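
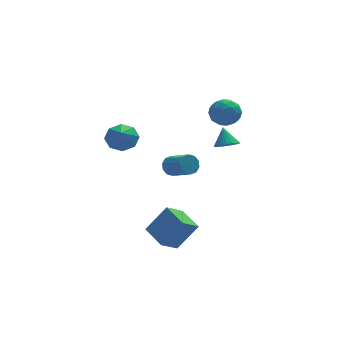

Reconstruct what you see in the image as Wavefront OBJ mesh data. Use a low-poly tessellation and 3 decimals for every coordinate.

v 2.626 -4.061 3.299
v 3.394 -3.862 3.19
v 2.574 -3.279 4.361
v 3.236 -3.63 3.012
v 2.973 -3.472 2.883
v 2.65 -3.416 2.826
v 2.323 -3.472 2.85
v 2.048 -3.63 2.953
v 1.874 -3.862 3.115
v 1.829 -4.128 3.309
v 1.923 -4.383 3.501
v 2.138 -4.582 3.659
v 2.437 -4.691 3.754
v 2.77 -4.691 3.77
v 3.077 -4.582 3.705
v 3.307 -4.383 3.57
v 3.419 -4.128 3.388
v 3.342 1.029 3.915
v 4.348 0.648 4.033
v 2.792 -0.568 3.447
v 3.798 -0.949 3.565
v 3.231 -0.641 4.434
v 3.571 0.346 4.724
v 3.569 -0.266 2.756
v 3.909 0.721 3.046
v 4.489 -0.152 3.317
v 4.28 -0.384 4.354
v 2.86 0.464 3.126
v 2.651 0.232 4.163
v 3.893 0.978 4.015
v 3.247 -0.898 3.465
v 2.913 -0.717 3.976
v 3.505 -0.942 4.045
v 3.436 0.801 4.421
v 4.028 0.577 4.49
v 3.371 -0.181 4.726
v 3.112 -0.497 2.99
v 3.704 -0.721 3.059
v 3.635 1.022 3.435
v 4.227 0.797 3.504
v 3.769 0.261 2.754
v 4.568 0.284 3.663
v 4.245 -0.654 3.388
v 4.11 -0.253 2.913
v 4.31 0.327 3.083
v 4.445 0.148 4.273
v 4.122 -0.791 3.998
v 3.788 -0.61 4.509
v 3.988 -0.03 4.679
v 4.528 -0.323 3.852
v 3.018 0.871 3.482
v 2.695 -0.068 3.207
v 3.152 0.11 2.801
v 3.352 0.69 2.971
v 2.895 0.734 4.092
v 2.572 -0.204 3.817
v 2.83 -0.247 4.397
v 3.03 0.333 4.567
v 2.612 0.403 3.628
v 0.978 3.266 -2.513
v 1.404 3.775 -2.103
v 2.248 2.403 -1.277
v 1.822 1.894 -1.687
v 1.003 3.679 -1.852
v 1.848 2.308 -1.026
v 0.593 3.426 -1.853
v 1.438 2.055 -1.028
v 0.33 3.111 -2.107
v 1.175 1.74 -1.281
v 0.314 2.856 -2.515
v 1.159 1.484 -1.689
v 0.552 2.757 -2.923
v 1.396 1.385 -2.097
v 0.952 2.852 -3.174
v 1.797 1.481 -2.348
v 1.362 3.105 -3.172
v 2.207 1.734 -2.347
v 1.625 3.42 -2.919
v 2.47 2.049 -2.093
v 1.641 3.676 -2.511
v 2.486 2.304 -1.685
v -1.422 -4.409 -4.594
v -0.109 -4.378 -2.879
v -2.018 -2.754 -4.167
v -0.705 -2.723 -2.452
v -0.295 -3.777 -5.468
v 1.018 -3.746 -3.753
v -0.891 -2.122 -5.041
v 0.422 -2.091 -3.326
v -2.726 0.585 2.032
v -1.68 0.365 2.089
v -2.954 -0.265 2.948
v -1.901 0.97 2.595
v -2.606 1.349 2.771
v -3.38 1.281 2.515
v -3.772 0.805 1.975
v -3.55 0.2 1.469
v -2.846 -0.179 1.293
v -2.072 -0.111 1.55
f 2 1 4
f 2 4 3
f 4 1 5
f 4 5 3
f 5 1 6
f 5 6 3
f 6 1 7
f 6 7 3
f 7 1 8
f 7 8 3
f 8 1 9
f 8 9 3
f 9 1 10
f 9 10 3
f 10 1 11
f 10 11 3
f 11 1 12
f 11 12 3
f 12 1 13
f 12 13 3
f 13 1 14
f 13 14 3
f 14 1 15
f 14 15 3
f 15 1 16
f 15 16 3
f 16 1 17
f 16 17 3
f 17 1 2
f 17 2 3
f 18 55 34
f 55 29 58
f 34 58 23
f 55 58 34
f 18 34 30
f 34 23 35
f 30 35 19
f 34 35 30
f 18 30 39
f 30 19 40
f 39 40 25
f 30 40 39
f 18 39 51
f 39 25 54
f 51 54 28
f 39 54 51
f 18 51 55
f 51 28 59
f 55 59 29
f 51 59 55
f 19 35 46
f 35 23 49
f 46 49 27
f 35 49 46
f 23 58 36
f 58 29 57
f 36 57 22
f 58 57 36
f 29 59 56
f 59 28 52
f 56 52 20
f 59 52 56
f 28 54 53
f 54 25 41
f 53 41 24
f 54 41 53
f 25 40 45
f 40 19 42
f 45 42 26
f 40 42 45
f 21 47 33
f 47 27 48
f 33 48 22
f 47 48 33
f 21 33 31
f 33 22 32
f 31 32 20
f 33 32 31
f 21 31 38
f 31 20 37
f 38 37 24
f 31 37 38
f 21 38 43
f 38 24 44
f 43 44 26
f 38 44 43
f 21 43 47
f 43 26 50
f 47 50 27
f 43 50 47
f 22 48 36
f 48 27 49
f 36 49 23
f 48 49 36
f 20 32 56
f 32 22 57
f 56 57 29
f 32 57 56
f 24 37 53
f 37 20 52
f 53 52 28
f 37 52 53
f 26 44 45
f 44 24 41
f 45 41 25
f 44 41 45
f 27 50 46
f 50 26 42
f 46 42 19
f 50 42 46
f 61 60 64
f 61 64 62
f 62 64 65
f 62 65 63
f 64 60 66
f 64 66 65
f 65 66 67
f 65 67 63
f 66 60 68
f 66 68 67
f 67 68 69
f 67 69 63
f 68 60 70
f 68 70 69
f 69 70 71
f 69 71 63
f 70 60 72
f 70 72 71
f 71 72 73
f 71 73 63
f 72 60 74
f 72 74 73
f 73 74 75
f 73 75 63
f 74 60 76
f 74 76 75
f 75 76 77
f 75 77 63
f 76 60 78
f 76 78 77
f 77 78 79
f 77 79 63
f 78 60 80
f 78 80 79
f 79 80 81
f 79 81 63
f 80 60 61
f 80 61 81
f 81 61 62
f 81 62 63
f 83 85 82
f 86 83 82
f 82 85 84
f 84 86 82
f 83 89 85
f 87 83 86
f 87 89 83
f 85 89 84
f 88 86 84
f 84 89 88
f 88 87 86
f 89 87 88
f 91 90 93
f 91 93 92
f 93 90 94
f 93 94 92
f 94 90 95
f 94 95 92
f 95 90 96
f 95 96 92
f 96 90 97
f 96 97 92
f 97 90 98
f 97 98 92
f 98 90 99
f 98 99 92
f 99 90 91
f 99 91 92



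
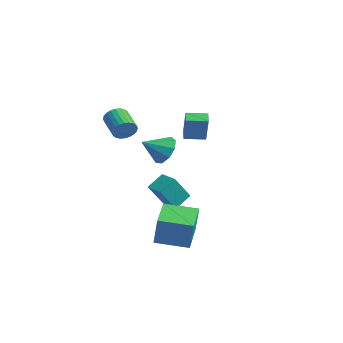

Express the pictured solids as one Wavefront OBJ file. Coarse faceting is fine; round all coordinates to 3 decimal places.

v 0.315 -1.936 -4.457
v 0.785 -1.981 -2.503
v 1.692 -0.379 -4.753
v 2.162 -0.423 -2.799
v 1.858 -3.377 -4.861
v 2.328 -3.421 -2.907
v 3.235 -1.819 -5.157
v 3.705 -1.864 -3.203
v 0.713 -1.822 1.727
v 1.709 -2.182 1.58
v 0.347 -3.178 2.573
v 1.674 -1.788 2.196
v 1.189 -1.41 2.592
v 0.481 -1.225 2.584
v -0.119 -1.318 2.175
v -0.329 -1.648 1.556
v -0.052 -2.058 1.017
v 0.583 -2.358 0.81
v 1.279 -2.407 1.033
v -0.464 -3.772 3.344
v -0.154 -3.382 3.931
v -1.646 -3.058 4.503
v -1.956 -3.448 3.916
v -0.186 -3.164 3.726
v -1.677 -2.84 4.298
v -0.259 -3.039 3.463
v -1.751 -2.715 4.035
v -0.364 -3.026 3.182
v -1.856 -2.702 3.754
v -0.485 -3.126 2.925
v -1.976 -2.802 3.498
v -0.602 -3.324 2.732
v -2.093 -3 3.305
v -0.698 -3.591 2.633
v -2.189 -3.267 3.205
v -0.759 -3.885 2.641
v -2.25 -3.561 3.214
v -0.774 -4.162 2.757
v -2.266 -3.838 3.329
v -0.743 -4.38 2.962
v -2.234 -4.056 3.534
v -0.669 -4.505 3.225
v -2.161 -4.181 3.797
v -0.564 -4.518 3.506
v -2.056 -4.194 4.078
v -0.444 -4.418 3.762
v -1.935 -4.094 4.335
v -0.327 -4.22 3.955
v -1.818 -3.896 4.528
v -0.231 -3.953 4.055
v -1.722 -3.629 4.627
v -0.17 -3.659 4.046
v -1.661 -3.335 4.619
v -3.909 -0.001 -3.401
v -4.005 1.116 -2.629
v -4.02 1.196 -5.147
v -4.116 2.312 -4.376
v -2.684 0.108 -3.404
v -2.78 1.224 -2.633
v -2.795 1.304 -5.151
v -2.891 2.421 -4.379
v -3.763 2.49 0.795
v -3.079 2.19 2.607
v -3.049 3.645 0.717
v -2.365 3.345 2.529
v -3.095 2.055 0.471
v -2.411 1.755 2.283
v -2.381 3.21 0.393
v -1.697 2.91 2.205
f 2 4 1
f 5 2 1
f 1 4 3
f 3 5 1
f 2 8 4
f 6 2 5
f 6 8 2
f 4 8 3
f 7 5 3
f 3 8 7
f 7 6 5
f 8 6 7
f 10 9 12
f 10 12 11
f 12 9 13
f 12 13 11
f 13 9 14
f 13 14 11
f 14 9 15
f 14 15 11
f 15 9 16
f 15 16 11
f 16 9 17
f 16 17 11
f 17 9 18
f 17 18 11
f 18 9 19
f 18 19 11
f 19 9 10
f 19 10 11
f 21 20 24
f 21 24 22
f 22 24 25
f 22 25 23
f 24 20 26
f 24 26 25
f 25 26 27
f 25 27 23
f 26 20 28
f 26 28 27
f 27 28 29
f 27 29 23
f 28 20 30
f 28 30 29
f 29 30 31
f 29 31 23
f 30 20 32
f 30 32 31
f 31 32 33
f 31 33 23
f 32 20 34
f 32 34 33
f 33 34 35
f 33 35 23
f 34 20 36
f 34 36 35
f 35 36 37
f 35 37 23
f 36 20 38
f 36 38 37
f 37 38 39
f 37 39 23
f 38 20 40
f 38 40 39
f 39 40 41
f 39 41 23
f 40 20 42
f 40 42 41
f 41 42 43
f 41 43 23
f 42 20 44
f 42 44 43
f 43 44 45
f 43 45 23
f 44 20 46
f 44 46 45
f 45 46 47
f 45 47 23
f 46 20 48
f 46 48 47
f 47 48 49
f 47 49 23
f 48 20 50
f 48 50 49
f 49 50 51
f 49 51 23
f 50 20 52
f 50 52 51
f 51 52 53
f 51 53 23
f 52 20 21
f 52 21 53
f 53 21 22
f 53 22 23
f 55 57 54
f 58 55 54
f 54 57 56
f 56 58 54
f 55 61 57
f 59 55 58
f 59 61 55
f 57 61 56
f 60 58 56
f 56 61 60
f 60 59 58
f 61 59 60
f 63 65 62
f 66 63 62
f 62 65 64
f 64 66 62
f 63 69 65
f 67 63 66
f 67 69 63
f 65 69 64
f 68 66 64
f 64 69 68
f 68 67 66
f 69 67 68



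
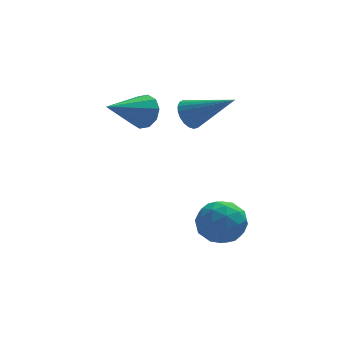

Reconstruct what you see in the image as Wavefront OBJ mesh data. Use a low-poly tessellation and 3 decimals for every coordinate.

v -0.529 -0.554 -1.024
v 0.502 -0.687 -1.184
v -0.862 -1.833 -2.096
v 0.169 -1.966 -2.256
v -0.253 -2.206 -1.323
v -0.048 -1.415 -0.661
v -0.312 -1.105 -2.619
v -0.107 -0.314 -1.957
v 0.636 -1.028 -2.17
v 0.672 -1.708 -1.369
v -1.032 -0.812 -1.911
v -0.996 -1.492 -1.11
v 0.015 -0.508 -1.01
v -0.375 -2.012 -2.27
v -0.624 -2.152 -1.722
v -0.018 -2.231 -1.816
v -0.308 -0.936 -0.703
v 0.298 -1.015 -0.797
v -0.146 -1.907 -0.878
v -0.658 -1.505 -2.483
v -0.052 -1.584 -2.577
v -0.342 -0.289 -1.464
v 0.264 -0.368 -1.558
v -0.214 -0.613 -2.402
v 0.7 -0.787 -1.684
v 0.505 -1.539 -2.314
v 0.222 -1.032 -2.527
v 0.343 -0.568 -2.138
v 0.721 -1.187 -1.213
v 0.526 -1.939 -1.843
v 0.278 -2.079 -1.295
v 0.398 -1.615 -0.905
v 0.8 -1.387 -1.792
v -0.886 -0.581 -1.437
v -1.081 -1.333 -2.067
v -0.758 -0.905 -2.375
v -0.638 -0.441 -1.985
v -0.865 -0.981 -0.966
v -1.06 -1.733 -1.596
v -0.703 -1.952 -1.142
v -0.582 -1.488 -0.753
v -1.16 -1.133 -1.488
v -0.602 2.436 2.151
v -0.096 2.65 1.671
v 0.942 1.424 3.329
v -0.096 2.88 1.869
v -0.184 3.033 2.116
v -0.344 3.083 2.369
v -0.549 3.021 2.585
v -0.763 2.858 2.725
v -0.949 2.622 2.766
v -1.075 2.354 2.701
v -1.12 2.1 2.541
v -1.075 1.904 2.314
v -0.948 1.8 2.058
v -0.762 1.806 1.819
v -0.547 1.921 1.637
v -0.343 2.125 1.544
v -0.183 2.383 1.556
v -2.464 2.007 2.763
v -2.012 1.892 3.437
v -4.036 1.173 3.677
v -2.233 2.347 3.473
v -2.542 2.672 3.237
v -2.822 2.743 2.82
v -2.965 2.533 2.382
v -2.917 2.122 2.089
v -2.696 1.667 2.054
v -2.386 1.342 2.29
v -2.107 1.271 2.706
v -1.964 1.481 3.145
f 1 38 17
f 38 12 41
f 17 41 6
f 38 41 17
f 1 17 13
f 17 6 18
f 13 18 2
f 17 18 13
f 1 13 22
f 13 2 23
f 22 23 8
f 13 23 22
f 1 22 34
f 22 8 37
f 34 37 11
f 22 37 34
f 1 34 38
f 34 11 42
f 38 42 12
f 34 42 38
f 2 18 29
f 18 6 32
f 29 32 10
f 18 32 29
f 6 41 19
f 41 12 40
f 19 40 5
f 41 40 19
f 12 42 39
f 42 11 35
f 39 35 3
f 42 35 39
f 11 37 36
f 37 8 24
f 36 24 7
f 37 24 36
f 8 23 28
f 23 2 25
f 28 25 9
f 23 25 28
f 4 30 16
f 30 10 31
f 16 31 5
f 30 31 16
f 4 16 14
f 16 5 15
f 14 15 3
f 16 15 14
f 4 14 21
f 14 3 20
f 21 20 7
f 14 20 21
f 4 21 26
f 21 7 27
f 26 27 9
f 21 27 26
f 4 26 30
f 26 9 33
f 30 33 10
f 26 33 30
f 5 31 19
f 31 10 32
f 19 32 6
f 31 32 19
f 3 15 39
f 15 5 40
f 39 40 12
f 15 40 39
f 7 20 36
f 20 3 35
f 36 35 11
f 20 35 36
f 9 27 28
f 27 7 24
f 28 24 8
f 27 24 28
f 10 33 29
f 33 9 25
f 29 25 2
f 33 25 29
f 44 43 46
f 44 46 45
f 46 43 47
f 46 47 45
f 47 43 48
f 47 48 45
f 48 43 49
f 48 49 45
f 49 43 50
f 49 50 45
f 50 43 51
f 50 51 45
f 51 43 52
f 51 52 45
f 52 43 53
f 52 53 45
f 53 43 54
f 53 54 45
f 54 43 55
f 54 55 45
f 55 43 56
f 55 56 45
f 56 43 57
f 56 57 45
f 57 43 58
f 57 58 45
f 58 43 59
f 58 59 45
f 59 43 44
f 59 44 45
f 61 60 63
f 61 63 62
f 63 60 64
f 63 64 62
f 64 60 65
f 64 65 62
f 65 60 66
f 65 66 62
f 66 60 67
f 66 67 62
f 67 60 68
f 67 68 62
f 68 60 69
f 68 69 62
f 69 60 70
f 69 70 62
f 70 60 71
f 70 71 62
f 71 60 61
f 71 61 62



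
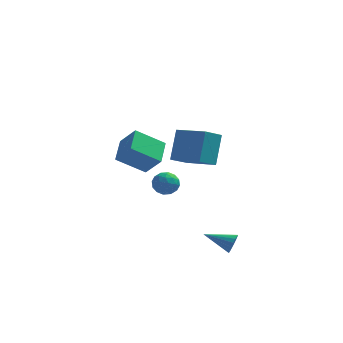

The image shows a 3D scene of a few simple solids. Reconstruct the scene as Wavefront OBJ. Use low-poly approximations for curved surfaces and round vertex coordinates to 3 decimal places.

v 1.06 -3.526 3.256
v 1.194 -2.512 4.951
v -0.601 -2.63 2.851
v -0.466 -1.616 4.547
v 1.746 -2.544 2.613
v 1.881 -1.53 4.309
v 0.086 -1.648 2.209
v 0.22 -0.634 3.904
v -4.599 2.616 0.044
v -3.641 2.143 1.181
v -4.644 4.181 0.733
v -3.686 3.708 1.869
v -3.014 3.152 -1.069
v -2.056 2.679 0.067
v -3.059 4.717 -0.381
v -2.101 4.244 0.756
v -1.853 1.506 -0.621
v -1.394 1.233 -0.012
v -1.546 0.447 -1.328
v -1.087 0.174 -0.719
v -1.893 0.197 -0.64
v -2.083 0.852 -0.204
v -0.857 0.828 -1.136
v -1.047 1.483 -0.7
v -0.779 0.814 -0.331
v -1.419 0.424 -0.024
v -1.521 1.256 -1.316
v -2.161 0.866 -1.009
v -1.65 1.463 -0.254
v -1.29 0.217 -1.086
v -1.763 0.231 -1.039
v -1.494 0.07 -0.681
v -2.055 1.239 -0.367
v -1.786 1.078 -0.009
v -2.079 0.469 -0.378
v -1.154 0.602 -1.331
v -0.885 0.441 -0.973
v -1.446 1.61 -0.659
v -1.177 1.449 -0.301
v -0.861 1.211 -0.962
v -1.019 1.056 -0.084
v -0.839 0.433 -0.499
v -0.704 0.818 -0.745
v -0.815 1.202 -0.488
v -1.396 0.826 0.096
v -1.215 0.204 -0.319
v -1.689 0.217 -0.273
v -1.8 0.602 -0.016
v -1.034 0.58 -0.091
v -1.725 1.476 -1.021
v -1.544 0.854 -1.436
v -1.14 1.078 -1.324
v -1.251 1.463 -1.067
v -2.101 1.247 -0.841
v -1.921 0.624 -1.256
v -2.125 0.478 -0.852
v -2.236 0.862 -0.595
v -1.906 1.1 -1.249
v 2.829 -3.549 -2.545
v 3.019 -3.239 -2.03
v 1.271 -3.411 -2.055
v 2.974 -3.021 -2.234
v 2.896 -2.924 -2.509
v 2.803 -2.97 -2.792
v 2.716 -3.149 -3.018
v 2.655 -3.419 -3.136
v 2.634 -3.719 -3.119
v 2.658 -3.981 -2.97
v 2.721 -4.143 -2.724
v 2.809 -4.169 -2.437
v 2.901 -4.053 -2.175
v 2.978 -3.822 -1.997
v 3.02 -3.528 -1.945
f 2 4 1
f 5 2 1
f 1 4 3
f 3 5 1
f 2 8 4
f 6 2 5
f 6 8 2
f 4 8 3
f 7 5 3
f 3 8 7
f 7 6 5
f 8 6 7
f 10 12 9
f 13 10 9
f 9 12 11
f 11 13 9
f 10 16 12
f 14 10 13
f 14 16 10
f 12 16 11
f 15 13 11
f 11 16 15
f 15 14 13
f 16 14 15
f 17 54 33
f 54 28 57
f 33 57 22
f 54 57 33
f 17 33 29
f 33 22 34
f 29 34 18
f 33 34 29
f 17 29 38
f 29 18 39
f 38 39 24
f 29 39 38
f 17 38 50
f 38 24 53
f 50 53 27
f 38 53 50
f 17 50 54
f 50 27 58
f 54 58 28
f 50 58 54
f 18 34 45
f 34 22 48
f 45 48 26
f 34 48 45
f 22 57 35
f 57 28 56
f 35 56 21
f 57 56 35
f 28 58 55
f 58 27 51
f 55 51 19
f 58 51 55
f 27 53 52
f 53 24 40
f 52 40 23
f 53 40 52
f 24 39 44
f 39 18 41
f 44 41 25
f 39 41 44
f 20 46 32
f 46 26 47
f 32 47 21
f 46 47 32
f 20 32 30
f 32 21 31
f 30 31 19
f 32 31 30
f 20 30 37
f 30 19 36
f 37 36 23
f 30 36 37
f 20 37 42
f 37 23 43
f 42 43 25
f 37 43 42
f 20 42 46
f 42 25 49
f 46 49 26
f 42 49 46
f 21 47 35
f 47 26 48
f 35 48 22
f 47 48 35
f 19 31 55
f 31 21 56
f 55 56 28
f 31 56 55
f 23 36 52
f 36 19 51
f 52 51 27
f 36 51 52
f 25 43 44
f 43 23 40
f 44 40 24
f 43 40 44
f 26 49 45
f 49 25 41
f 45 41 18
f 49 41 45
f 60 59 62
f 60 62 61
f 62 59 63
f 62 63 61
f 63 59 64
f 63 64 61
f 64 59 65
f 64 65 61
f 65 59 66
f 65 66 61
f 66 59 67
f 66 67 61
f 67 59 68
f 67 68 61
f 68 59 69
f 68 69 61
f 69 59 70
f 69 70 61
f 70 59 71
f 70 71 61
f 71 59 72
f 71 72 61
f 72 59 73
f 72 73 61
f 73 59 60
f 73 60 61



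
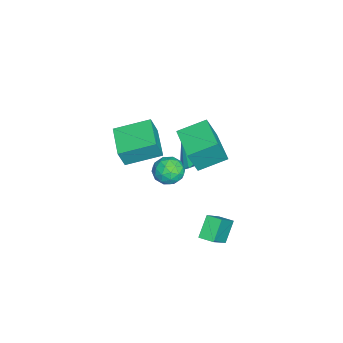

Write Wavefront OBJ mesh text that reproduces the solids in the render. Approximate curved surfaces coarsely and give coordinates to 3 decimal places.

v -0.6 -0.451 2.56
v -0.153 -0.96 4.228
v -1.213 1.084 3.192
v -0.766 0.576 4.86
v 1.246 0.384 2.32
v 1.693 -0.124 3.988
v 0.633 1.92 2.952
v 1.08 1.411 4.62
v 0.138 -0.514 0.722
v 0.581 -1.157 1.274
v -0.801 -1.623 0.186
v -0.358 -2.266 0.738
v -0.9 -1.585 1.137
v -0.32 -0.9 1.468
v 0.1 -1.88 -0.008
v 0.68 -1.195 0.323
v 0.558 -2.001 0.824
v -0.06 -1.819 1.531
v -0.16 -0.961 -0.071
v -0.778 -0.779 0.636
v 0.442 -0.739 1.045
v -0.662 -2.041 0.415
v -0.981 -1.642 0.649
v -0.72 -2.02 0.974
v -0.088 -0.588 1.159
v 0.173 -0.965 1.484
v -0.698 -1.217 1.403
v -0.393 -1.815 -0.024
v -0.132 -2.192 0.301
v 0.5 -0.76 0.486
v 0.761 -1.138 0.811
v 0.478 -1.563 0.057
v 0.689 -1.612 1.105
v 0.137 -2.264 0.79
v 0.406 -2.037 0.351
v 0.747 -1.634 0.546
v 0.325 -1.506 1.521
v -0.226 -2.157 1.206
v -0.545 -1.757 1.44
v -0.204 -1.355 1.634
v 0.312 -2.001 1.256
v 0.006 -0.623 0.254
v -0.545 -1.274 -0.061
v -0.016 -1.425 -0.174
v 0.325 -1.023 0.02
v -0.357 -0.516 0.67
v -0.909 -1.168 0.355
v -0.967 -1.146 0.914
v -0.626 -0.743 1.109
v -0.532 -0.779 0.204
v 1.913 1.615 -0.92
v 3.274 1.128 0.561
v 2.189 2.44 -0.903
v 3.551 1.952 0.578
v 2.889 1.308 -1.918
v 4.251 0.82 -0.437
v 3.166 2.132 -1.901
v 4.527 1.645 -0.42
v -0.287 -4.029 2.927
v 0.031 -4.343 4.159
v -0.778 -2.064 3.555
v -0.459 -2.378 4.786
v 1.559 -3.462 2.594
v 1.878 -3.776 3.825
v 1.069 -1.497 3.221
v 1.387 -1.811 4.453
v -3.496 -0.245 -1.638
v -2.735 0.125 -0.951
v -4.284 -1.255 -0.222
v -3.037 0.421 -0.908
v -3.409 0.616 -0.976
v -3.794 0.68 -1.145
v -4.134 0.603 -1.389
v -4.376 0.396 -1.671
v -4.485 0.092 -1.948
v -4.443 -0.263 -2.178
v -4.257 -0.616 -2.326
v -3.955 -0.912 -2.369
v -3.583 -1.107 -2.301
v -3.198 -1.17 -2.132
v -2.858 -1.093 -1.888
v -2.615 -0.887 -1.606
v -2.507 -0.583 -1.329
v -2.549 -0.228 -1.099
f 2 4 1
f 5 2 1
f 1 4 3
f 3 5 1
f 2 8 4
f 6 2 5
f 6 8 2
f 4 8 3
f 7 5 3
f 3 8 7
f 7 6 5
f 8 6 7
f 9 46 25
f 46 20 49
f 25 49 14
f 46 49 25
f 9 25 21
f 25 14 26
f 21 26 10
f 25 26 21
f 9 21 30
f 21 10 31
f 30 31 16
f 21 31 30
f 9 30 42
f 30 16 45
f 42 45 19
f 30 45 42
f 9 42 46
f 42 19 50
f 46 50 20
f 42 50 46
f 10 26 37
f 26 14 40
f 37 40 18
f 26 40 37
f 14 49 27
f 49 20 48
f 27 48 13
f 49 48 27
f 20 50 47
f 50 19 43
f 47 43 11
f 50 43 47
f 19 45 44
f 45 16 32
f 44 32 15
f 45 32 44
f 16 31 36
f 31 10 33
f 36 33 17
f 31 33 36
f 12 38 24
f 38 18 39
f 24 39 13
f 38 39 24
f 12 24 22
f 24 13 23
f 22 23 11
f 24 23 22
f 12 22 29
f 22 11 28
f 29 28 15
f 22 28 29
f 12 29 34
f 29 15 35
f 34 35 17
f 29 35 34
f 12 34 38
f 34 17 41
f 38 41 18
f 34 41 38
f 13 39 27
f 39 18 40
f 27 40 14
f 39 40 27
f 11 23 47
f 23 13 48
f 47 48 20
f 23 48 47
f 15 28 44
f 28 11 43
f 44 43 19
f 28 43 44
f 17 35 36
f 35 15 32
f 36 32 16
f 35 32 36
f 18 41 37
f 41 17 33
f 37 33 10
f 41 33 37
f 52 54 51
f 55 52 51
f 51 54 53
f 53 55 51
f 52 58 54
f 56 52 55
f 56 58 52
f 54 58 53
f 57 55 53
f 53 58 57
f 57 56 55
f 58 56 57
f 60 62 59
f 63 60 59
f 59 62 61
f 61 63 59
f 60 66 62
f 64 60 63
f 64 66 60
f 62 66 61
f 65 63 61
f 61 66 65
f 65 64 63
f 66 64 65
f 68 67 70
f 68 70 69
f 70 67 71
f 70 71 69
f 71 67 72
f 71 72 69
f 72 67 73
f 72 73 69
f 73 67 74
f 73 74 69
f 74 67 75
f 74 75 69
f 75 67 76
f 75 76 69
f 76 67 77
f 76 77 69
f 77 67 78
f 77 78 69
f 78 67 79
f 78 79 69
f 79 67 80
f 79 80 69
f 80 67 81
f 80 81 69
f 81 67 82
f 81 82 69
f 82 67 83
f 82 83 69
f 83 67 84
f 83 84 69
f 84 67 68
f 84 68 69



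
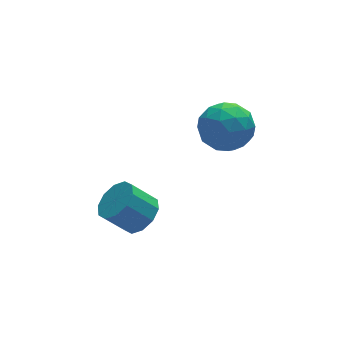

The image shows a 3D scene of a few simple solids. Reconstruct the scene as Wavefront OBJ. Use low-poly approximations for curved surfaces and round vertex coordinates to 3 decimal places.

v -0.969 -0.1 -1.828
v -0.293 -0.012 -1.24
v -1.174 0.249 -0.265
v -1.851 0.16 -0.852
v -0.393 0.487 -1.464
v -1.274 0.748 -0.489
v -0.713 0.762 -1.827
v -1.594 1.023 -0.851
v -1.131 0.708 -2.19
v -2.012 0.968 -1.214
v -1.487 0.344 -2.414
v -2.368 0.605 -1.439
v -1.646 -0.189 -2.415
v -2.527 0.072 -1.44
v -1.546 -0.688 -2.191
v -2.427 -0.427 -1.216
v -1.226 -0.963 -1.829
v -2.107 -0.702 -0.853
v -0.808 -0.908 -1.466
v -1.689 -0.648 -0.49
v -0.452 -0.545 -1.241
v -1.333 -0.284 -0.266
v 2.45 1.329 1.855
v 2.911 0.707 1.039
v 2.009 -0.187 2.761
v 2.47 -0.809 1.945
v 3.125 -0.183 2.612
v 3.397 0.754 2.052
v 1.523 -0.234 1.748
v 1.795 0.703 1.188
v 2.338 -0.259 0.972
v 3.328 -0.227 1.507
v 1.592 0.747 2.293
v 2.582 0.779 2.828
v 2.719 1.151 1.367
v 2.201 -0.631 2.433
v 2.586 -0.263 2.825
v 2.857 -0.629 2.345
v 3.004 1.179 1.963
v 3.275 0.813 1.483
v 3.401 0.29 2.408
v 1.645 -0.293 2.317
v 1.916 -0.659 1.837
v 2.063 1.149 1.455
v 2.334 0.783 0.975
v 1.519 0.23 1.392
v 2.653 0.218 0.848
v 2.394 -0.673 1.381
v 1.838 -0.336 1.265
v 1.998 0.215 0.936
v 3.235 0.236 1.162
v 2.976 -0.655 1.695
v 3.361 -0.286 2.087
v 3.521 0.264 1.758
v 2.898 -0.331 1.124
v 1.944 1.175 2.105
v 1.685 0.284 2.638
v 1.399 0.256 2.042
v 1.559 0.806 1.713
v 2.526 1.193 2.419
v 2.267 0.302 2.952
v 2.922 0.305 2.864
v 3.082 0.856 2.535
v 2.022 0.851 2.676
f 2 1 5
f 2 5 3
f 3 5 6
f 3 6 4
f 5 1 7
f 5 7 6
f 6 7 8
f 6 8 4
f 7 1 9
f 7 9 8
f 8 9 10
f 8 10 4
f 9 1 11
f 9 11 10
f 10 11 12
f 10 12 4
f 11 1 13
f 11 13 12
f 12 13 14
f 12 14 4
f 13 1 15
f 13 15 14
f 14 15 16
f 14 16 4
f 15 1 17
f 15 17 16
f 16 17 18
f 16 18 4
f 17 1 19
f 17 19 18
f 18 19 20
f 18 20 4
f 19 1 21
f 19 21 20
f 20 21 22
f 20 22 4
f 21 1 2
f 21 2 22
f 22 2 3
f 22 3 4
f 23 60 39
f 60 34 63
f 39 63 28
f 60 63 39
f 23 39 35
f 39 28 40
f 35 40 24
f 39 40 35
f 23 35 44
f 35 24 45
f 44 45 30
f 35 45 44
f 23 44 56
f 44 30 59
f 56 59 33
f 44 59 56
f 23 56 60
f 56 33 64
f 60 64 34
f 56 64 60
f 24 40 51
f 40 28 54
f 51 54 32
f 40 54 51
f 28 63 41
f 63 34 62
f 41 62 27
f 63 62 41
f 34 64 61
f 64 33 57
f 61 57 25
f 64 57 61
f 33 59 58
f 59 30 46
f 58 46 29
f 59 46 58
f 30 45 50
f 45 24 47
f 50 47 31
f 45 47 50
f 26 52 38
f 52 32 53
f 38 53 27
f 52 53 38
f 26 38 36
f 38 27 37
f 36 37 25
f 38 37 36
f 26 36 43
f 36 25 42
f 43 42 29
f 36 42 43
f 26 43 48
f 43 29 49
f 48 49 31
f 43 49 48
f 26 48 52
f 48 31 55
f 52 55 32
f 48 55 52
f 27 53 41
f 53 32 54
f 41 54 28
f 53 54 41
f 25 37 61
f 37 27 62
f 61 62 34
f 37 62 61
f 29 42 58
f 42 25 57
f 58 57 33
f 42 57 58
f 31 49 50
f 49 29 46
f 50 46 30
f 49 46 50
f 32 55 51
f 55 31 47
f 51 47 24
f 55 47 51



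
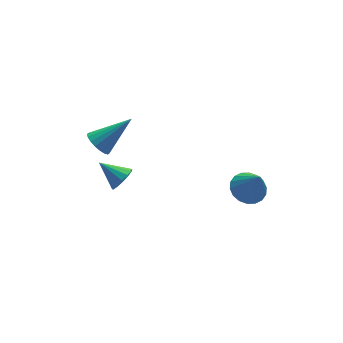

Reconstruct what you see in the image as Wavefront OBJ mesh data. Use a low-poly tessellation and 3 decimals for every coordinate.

v 3.719 -1.717 -2.732
v 4.26 -1.377 -2.612
v 3.821 -2.283 -1.588
v 4.051 -1.205 -2.509
v 3.777 -1.135 -2.449
v 3.491 -1.18 -2.446
v 3.251 -1.331 -2.499
v 3.103 -1.559 -2.598
v 3.077 -1.818 -2.724
v 3.178 -2.057 -2.851
v 3.386 -2.229 -2.955
v 3.66 -2.299 -3.015
v 3.946 -2.255 -3.018
v 4.187 -2.103 -2.965
v 4.335 -1.876 -2.865
v 4.361 -1.616 -2.74
v 0.641 1.525 -3.785
v 0.968 1.437 -3.377
v 0.119 2.235 -3.215
v 1.091 1.657 -3.537
v 1.072 1.835 -3.776
v 0.916 1.914 -4.018
v 0.673 1.87 -4.186
v 0.42 1.716 -4.227
v 0.237 1.502 -4.127
v 0.183 1.295 -3.919
v 0.274 1.161 -3.668
v 0.482 1.142 -3.454
v 0.741 1.245 -3.346
v 0.387 2.829 -2.795
v 0.719 2.713 -3.231
v 1.613 2.691 -1.825
v 0.734 2.962 -3.215
v 0.68 3.184 -3.115
v 0.568 3.335 -2.952
v 0.42 3.387 -2.758
v 0.266 3.328 -2.571
v 0.136 3.171 -2.429
v 0.055 2.945 -2.359
v 0.04 2.697 -2.376
v 0.094 2.475 -2.476
v 0.206 2.323 -2.639
v 0.353 2.272 -2.833
v 0.508 2.33 -3.019
v 0.638 2.488 -3.161
f 2 1 4
f 2 4 3
f 4 1 5
f 4 5 3
f 5 1 6
f 5 6 3
f 6 1 7
f 6 7 3
f 7 1 8
f 7 8 3
f 8 1 9
f 8 9 3
f 9 1 10
f 9 10 3
f 10 1 11
f 10 11 3
f 11 1 12
f 11 12 3
f 12 1 13
f 12 13 3
f 13 1 14
f 13 14 3
f 14 1 15
f 14 15 3
f 15 1 16
f 15 16 3
f 16 1 2
f 16 2 3
f 18 17 20
f 18 20 19
f 20 17 21
f 20 21 19
f 21 17 22
f 21 22 19
f 22 17 23
f 22 23 19
f 23 17 24
f 23 24 19
f 24 17 25
f 24 25 19
f 25 17 26
f 25 26 19
f 26 17 27
f 26 27 19
f 27 17 28
f 27 28 19
f 28 17 29
f 28 29 19
f 29 17 18
f 29 18 19
f 31 30 33
f 31 33 32
f 33 30 34
f 33 34 32
f 34 30 35
f 34 35 32
f 35 30 36
f 35 36 32
f 36 30 37
f 36 37 32
f 37 30 38
f 37 38 32
f 38 30 39
f 38 39 32
f 39 30 40
f 39 40 32
f 40 30 41
f 40 41 32
f 41 30 42
f 41 42 32
f 42 30 43
f 42 43 32
f 43 30 44
f 43 44 32
f 44 30 45
f 44 45 32
f 45 30 31
f 45 31 32



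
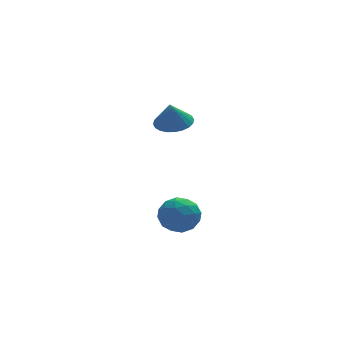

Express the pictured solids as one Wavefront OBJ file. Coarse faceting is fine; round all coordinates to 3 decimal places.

v -2.944 -2.224 2.758
v -2.388 -1.369 3.042
v -3.216 -2.516 4.162
v -2.767 -1.209 3.002
v -3.173 -1.203 2.925
v -3.545 -1.353 2.822
v -3.825 -1.636 2.71
v -3.971 -2.008 2.604
v -3.961 -2.413 2.522
v -3.796 -2.79 2.476
v -3.501 -3.08 2.473
v -3.122 -3.24 2.513
v -2.716 -3.246 2.59
v -2.344 -3.096 2.693
v -2.064 -2.813 2.806
v -1.918 -2.441 2.911
v -1.928 -2.036 2.993
v -2.093 -1.659 3.039
v -3.816 -3.4 -4.085
v -3.304 -2.608 -3.328
v -2.716 -4.832 -3.332
v -2.204 -4.04 -2.575
v -3.365 -4.347 -2.434
v -4.044 -3.462 -2.899
v -1.976 -3.978 -3.761
v -2.655 -3.093 -4.226
v -2.166 -2.966 -3.128
v -3.024 -3.193 -2.308
v -2.996 -4.247 -4.352
v -3.854 -4.474 -3.532
v -3.657 -2.878 -3.773
v -2.363 -4.562 -2.887
v -3.046 -4.742 -2.804
v -2.744 -4.277 -2.359
v -4.092 -3.38 -3.52
v -3.791 -2.915 -3.076
v -3.826 -3.937 -2.55
v -2.229 -4.525 -3.584
v -1.928 -4.06 -3.14
v -3.276 -3.163 -4.301
v -2.974 -2.698 -3.856
v -2.194 -3.503 -4.11
v -2.686 -2.623 -3.21
v -2.04 -3.465 -2.768
v -1.906 -3.428 -3.465
v -2.305 -2.908 -3.738
v -3.191 -2.757 -2.728
v -2.544 -3.599 -2.285
v -3.227 -3.779 -2.202
v -3.626 -3.259 -2.476
v -2.522 -2.967 -2.61
v -3.476 -3.841 -4.375
v -2.829 -4.683 -3.932
v -2.394 -4.181 -4.184
v -2.793 -3.661 -4.458
v -3.98 -3.975 -3.892
v -3.334 -4.817 -3.45
v -3.715 -4.532 -2.922
v -4.114 -4.012 -3.195
v -3.498 -4.473 -4.05
f 2 1 4
f 2 4 3
f 4 1 5
f 4 5 3
f 5 1 6
f 5 6 3
f 6 1 7
f 6 7 3
f 7 1 8
f 7 8 3
f 8 1 9
f 8 9 3
f 9 1 10
f 9 10 3
f 10 1 11
f 10 11 3
f 11 1 12
f 11 12 3
f 12 1 13
f 12 13 3
f 13 1 14
f 13 14 3
f 14 1 15
f 14 15 3
f 15 1 16
f 15 16 3
f 16 1 17
f 16 17 3
f 17 1 18
f 17 18 3
f 18 1 2
f 18 2 3
f 19 56 35
f 56 30 59
f 35 59 24
f 56 59 35
f 19 35 31
f 35 24 36
f 31 36 20
f 35 36 31
f 19 31 40
f 31 20 41
f 40 41 26
f 31 41 40
f 19 40 52
f 40 26 55
f 52 55 29
f 40 55 52
f 19 52 56
f 52 29 60
f 56 60 30
f 52 60 56
f 20 36 47
f 36 24 50
f 47 50 28
f 36 50 47
f 24 59 37
f 59 30 58
f 37 58 23
f 59 58 37
f 30 60 57
f 60 29 53
f 57 53 21
f 60 53 57
f 29 55 54
f 55 26 42
f 54 42 25
f 55 42 54
f 26 41 46
f 41 20 43
f 46 43 27
f 41 43 46
f 22 48 34
f 48 28 49
f 34 49 23
f 48 49 34
f 22 34 32
f 34 23 33
f 32 33 21
f 34 33 32
f 22 32 39
f 32 21 38
f 39 38 25
f 32 38 39
f 22 39 44
f 39 25 45
f 44 45 27
f 39 45 44
f 22 44 48
f 44 27 51
f 48 51 28
f 44 51 48
f 23 49 37
f 49 28 50
f 37 50 24
f 49 50 37
f 21 33 57
f 33 23 58
f 57 58 30
f 33 58 57
f 25 38 54
f 38 21 53
f 54 53 29
f 38 53 54
f 27 45 46
f 45 25 42
f 46 42 26
f 45 42 46
f 28 51 47
f 51 27 43
f 47 43 20
f 51 43 47



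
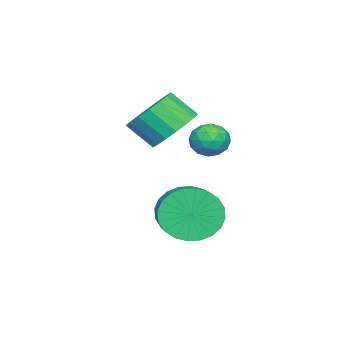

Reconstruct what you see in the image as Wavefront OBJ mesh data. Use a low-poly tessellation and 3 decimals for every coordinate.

v 1.922 3.371 -0.697
v 2.44 3.023 -1.553
v 3.817 3.761 -1.02
v 3.298 4.109 -0.163
v 2.297 3.387 -1.688
v 3.673 4.125 -1.155
v 2.097 3.749 -1.671
v 3.473 4.487 -1.138
v 1.87 4.053 -1.507
v 3.246 4.791 -0.973
v 1.651 4.253 -1.219
v 3.027 4.991 -0.685
v 1.473 4.319 -0.851
v 2.85 5.057 -0.318
v 1.364 4.241 -0.46
v 2.74 4.979 0.073
v 1.339 4.03 -0.105
v 2.716 4.768 0.428
v 1.403 3.719 0.16
v 2.78 4.457 0.693
v 1.547 3.355 0.295
v 2.923 4.093 0.828
v 1.747 2.993 0.278
v 3.123 3.731 0.811
v 1.974 2.689 0.113
v 3.35 3.427 0.647
v 2.193 2.489 -0.175
v 3.569 3.227 0.359
v 2.37 2.423 -0.542
v 3.747 3.161 -0.009
v 2.48 2.501 -0.933
v 3.856 3.239 -0.4
v 2.504 2.712 -1.288
v 3.881 3.45 -0.755
v -0.468 1.883 1.883
v 0.505 1.688 1.538
v 0.64 0.782 2.432
v -0.332 0.977 2.777
v 0.573 2.018 1.862
v 0.709 1.111 2.756
v 0.436 2.321 2.19
v 0.571 1.414 3.084
v 0.12 2.537 2.458
v 0.255 1.631 3.351
v -0.313 2.624 2.611
v -0.178 1.717 3.505
v -0.776 2.564 2.621
v -0.641 1.658 3.514
v -1.179 2.369 2.484
v -1.043 1.463 3.378
v -1.44 2.078 2.228
v -1.305 1.172 3.122
v -1.509 1.749 1.904
v -1.373 0.842 2.798
v -1.371 1.446 1.576
v -1.236 0.539 2.47
v -1.055 1.229 1.309
v -0.92 0.323 2.202
v -0.622 1.143 1.155
v -0.487 0.236 2.049
v -0.159 1.202 1.146
v -0.024 0.296 2.039
v 0.243 1.397 1.282
v 0.379 0.491 2.176
v 0.558 4.22 2.418
v 1.243 4.142 2.609
v 0.637 3.278 1.751
v 1.322 3.2 1.942
v 0.802 3.089 2.42
v 0.753 3.671 2.833
v 1.127 3.749 1.527
v 1.078 4.331 1.94
v 1.594 3.851 2.059
v 1.393 3.443 2.611
v 0.487 3.977 1.749
v 0.286 3.569 2.301
v 0.894 4.263 2.572
v 0.986 3.157 1.788
v 0.681 3.091 2.069
v 1.083 3.045 2.181
v 0.606 3.987 2.704
v 1.008 3.941 2.816
v 0.749 3.322 2.705
v 0.872 3.479 1.544
v 1.274 3.433 1.656
v 0.797 4.375 2.179
v 1.199 4.329 2.291
v 1.131 4.098 1.655
v 1.503 4.046 2.361
v 1.549 3.493 1.969
v 1.434 3.816 1.725
v 1.406 4.158 1.968
v 1.384 3.807 2.686
v 1.431 3.253 2.293
v 1.125 3.188 2.574
v 1.096 3.53 2.817
v 1.591 3.635 2.362
v 0.449 4.167 2.067
v 0.496 3.613 1.674
v 0.784 3.89 1.543
v 0.755 4.232 1.786
v 0.331 3.927 2.391
v 0.377 3.374 1.999
v 0.474 3.262 2.392
v 0.446 3.604 2.635
v 0.289 3.785 1.998
f 2 1 5
f 2 5 3
f 3 5 6
f 3 6 4
f 5 1 7
f 5 7 6
f 6 7 8
f 6 8 4
f 7 1 9
f 7 9 8
f 8 9 10
f 8 10 4
f 9 1 11
f 9 11 10
f 10 11 12
f 10 12 4
f 11 1 13
f 11 13 12
f 12 13 14
f 12 14 4
f 13 1 15
f 13 15 14
f 14 15 16
f 14 16 4
f 15 1 17
f 15 17 16
f 16 17 18
f 16 18 4
f 17 1 19
f 17 19 18
f 18 19 20
f 18 20 4
f 19 1 21
f 19 21 20
f 20 21 22
f 20 22 4
f 21 1 23
f 21 23 22
f 22 23 24
f 22 24 4
f 23 1 25
f 23 25 24
f 24 25 26
f 24 26 4
f 25 1 27
f 25 27 26
f 26 27 28
f 26 28 4
f 27 1 29
f 27 29 28
f 28 29 30
f 28 30 4
f 29 1 31
f 29 31 30
f 30 31 32
f 30 32 4
f 31 1 33
f 31 33 32
f 32 33 34
f 32 34 4
f 33 1 2
f 33 2 34
f 34 2 3
f 34 3 4
f 36 35 39
f 36 39 37
f 37 39 40
f 37 40 38
f 39 35 41
f 39 41 40
f 40 41 42
f 40 42 38
f 41 35 43
f 41 43 42
f 42 43 44
f 42 44 38
f 43 35 45
f 43 45 44
f 44 45 46
f 44 46 38
f 45 35 47
f 45 47 46
f 46 47 48
f 46 48 38
f 47 35 49
f 47 49 48
f 48 49 50
f 48 50 38
f 49 35 51
f 49 51 50
f 50 51 52
f 50 52 38
f 51 35 53
f 51 53 52
f 52 53 54
f 52 54 38
f 53 35 55
f 53 55 54
f 54 55 56
f 54 56 38
f 55 35 57
f 55 57 56
f 56 57 58
f 56 58 38
f 57 35 59
f 57 59 58
f 58 59 60
f 58 60 38
f 59 35 61
f 59 61 60
f 60 61 62
f 60 62 38
f 61 35 63
f 61 63 62
f 62 63 64
f 62 64 38
f 63 35 36
f 63 36 64
f 64 36 37
f 64 37 38
f 65 102 81
f 102 76 105
f 81 105 70
f 102 105 81
f 65 81 77
f 81 70 82
f 77 82 66
f 81 82 77
f 65 77 86
f 77 66 87
f 86 87 72
f 77 87 86
f 65 86 98
f 86 72 101
f 98 101 75
f 86 101 98
f 65 98 102
f 98 75 106
f 102 106 76
f 98 106 102
f 66 82 93
f 82 70 96
f 93 96 74
f 82 96 93
f 70 105 83
f 105 76 104
f 83 104 69
f 105 104 83
f 76 106 103
f 106 75 99
f 103 99 67
f 106 99 103
f 75 101 100
f 101 72 88
f 100 88 71
f 101 88 100
f 72 87 92
f 87 66 89
f 92 89 73
f 87 89 92
f 68 94 80
f 94 74 95
f 80 95 69
f 94 95 80
f 68 80 78
f 80 69 79
f 78 79 67
f 80 79 78
f 68 78 85
f 78 67 84
f 85 84 71
f 78 84 85
f 68 85 90
f 85 71 91
f 90 91 73
f 85 91 90
f 68 90 94
f 90 73 97
f 94 97 74
f 90 97 94
f 69 95 83
f 95 74 96
f 83 96 70
f 95 96 83
f 67 79 103
f 79 69 104
f 103 104 76
f 79 104 103
f 71 84 100
f 84 67 99
f 100 99 75
f 84 99 100
f 73 91 92
f 91 71 88
f 92 88 72
f 91 88 92
f 74 97 93
f 97 73 89
f 93 89 66
f 97 89 93



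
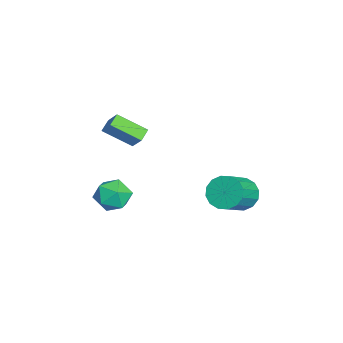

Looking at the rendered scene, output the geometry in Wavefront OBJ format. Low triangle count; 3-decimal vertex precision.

v -1.685 -2.052 1.359
v -1.906 -3.664 2.398
v -0.965 -1.564 2.27
v -1.185 -3.176 3.309
v -0.995 -2.384 0.991
v -1.215 -3.996 2.03
v -0.274 -1.896 1.902
v -0.495 -3.508 2.941
v 0.096 -2.736 -2.822
v 1.139 -2.905 -2.378
v -0.619 -3.935 -1.602
v 0.424 -4.104 -1.158
v -0.103 -3.097 -1.014
v 0.339 -2.356 -1.769
v 0.181 -4.484 -2.211
v 0.623 -3.743 -2.966
v 1.192 -3.986 -2.001
v 1.016 -3.128 -1.261
v -0.496 -3.712 -2.719
v -0.672 -2.854 -1.979
v -0.861 3.299 -2.694
v -0.132 3.473 -3.485
v 1.35 2.574 -2.318
v 0.621 2.401 -1.526
v -0.108 3.934 -3.161
v 1.374 3.036 -1.994
v -0.286 4.225 -2.712
v 1.196 3.327 -1.544
v -0.618 4.268 -2.257
v 0.865 3.369 -1.09
v -1.015 4.051 -1.92
v 0.468 3.153 -0.752
v -1.371 3.633 -1.79
v 0.112 2.735 -0.622
v -1.59 3.126 -1.902
v -0.108 2.227 -0.735
v -1.614 2.664 -2.226
v -0.132 1.766 -1.059
v -1.436 2.373 -2.676
v 0.046 1.475 -1.508
v -1.105 2.331 -3.13
v 0.378 1.432 -1.963
v -0.708 2.547 -3.468
v 0.775 1.649 -2.3
v -0.352 2.965 -3.598
v 1.131 2.067 -2.43
f 2 4 1
f 5 2 1
f 1 4 3
f 3 5 1
f 2 8 4
f 6 2 5
f 6 8 2
f 4 8 3
f 7 5 3
f 3 8 7
f 7 6 5
f 8 6 7
f 9 20 14
f 9 14 10
f 9 10 16
f 9 16 19
f 9 19 20
f 10 14 18
f 14 20 13
f 20 19 11
f 19 16 15
f 16 10 17
f 12 18 13
f 12 13 11
f 12 11 15
f 12 15 17
f 12 17 18
f 13 18 14
f 11 13 20
f 15 11 19
f 17 15 16
f 18 17 10
f 22 21 25
f 22 25 23
f 23 25 26
f 23 26 24
f 25 21 27
f 25 27 26
f 26 27 28
f 26 28 24
f 27 21 29
f 27 29 28
f 28 29 30
f 28 30 24
f 29 21 31
f 29 31 30
f 30 31 32
f 30 32 24
f 31 21 33
f 31 33 32
f 32 33 34
f 32 34 24
f 33 21 35
f 33 35 34
f 34 35 36
f 34 36 24
f 35 21 37
f 35 37 36
f 36 37 38
f 36 38 24
f 37 21 39
f 37 39 38
f 38 39 40
f 38 40 24
f 39 21 41
f 39 41 40
f 40 41 42
f 40 42 24
f 41 21 43
f 41 43 42
f 42 43 44
f 42 44 24
f 43 21 45
f 43 45 44
f 44 45 46
f 44 46 24
f 45 21 22
f 45 22 46
f 46 22 23
f 46 23 24



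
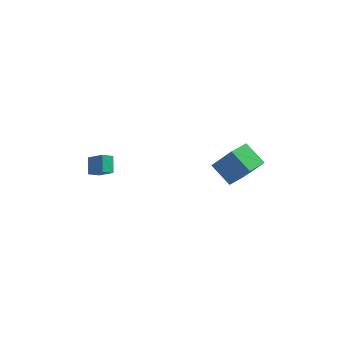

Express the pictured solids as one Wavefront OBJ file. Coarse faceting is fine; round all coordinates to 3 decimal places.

v -3.198 -4.779 3.155
v -3.454 -3.941 3.99
v -4.203 -4.406 2.473
v -4.458 -3.568 3.308
v -2.722 -4.232 2.752
v -2.977 -3.394 3.587
v -3.726 -3.859 2.07
v -3.982 -3.021 2.905
v 3.576 -1.463 0.898
v 2.313 -0.84 1.953
v 4.139 -0.04 0.73
v 2.876 0.584 1.785
v 4.844 -1.764 2.595
v 3.581 -1.14 3.65
v 5.407 -0.34 2.427
v 4.144 0.283 3.482
f 2 4 1
f 5 2 1
f 1 4 3
f 3 5 1
f 2 8 4
f 6 2 5
f 6 8 2
f 4 8 3
f 7 5 3
f 3 8 7
f 7 6 5
f 8 6 7
f 10 12 9
f 13 10 9
f 9 12 11
f 11 13 9
f 10 16 12
f 14 10 13
f 14 16 10
f 12 16 11
f 15 13 11
f 11 16 15
f 15 14 13
f 16 14 15



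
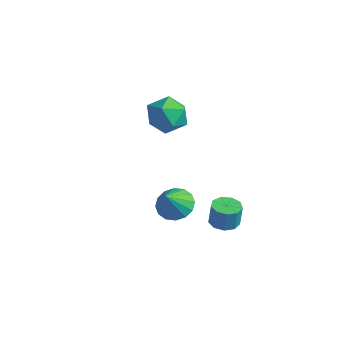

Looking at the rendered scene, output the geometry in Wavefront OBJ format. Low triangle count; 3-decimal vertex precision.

v 3.197 -0.022 -3.576
v 3.794 -0.506 -3.62
v 3.92 -0.462 -2.387
v 3.323 0.022 -2.344
v 3.963 -0.008 -3.655
v 4.089 0.036 -2.423
v 3.773 0.483 -3.654
v 3.899 0.527 -2.421
v 3.314 0.738 -3.616
v 3.44 0.782 -2.383
v 2.8 0.637 -3.559
v 2.926 0.682 -2.327
v 2.472 0.228 -3.511
v 2.598 0.272 -2.278
v 2.483 -0.298 -3.493
v 2.609 -0.254 -2.261
v 2.828 -0.695 -3.514
v 2.955 -0.651 -2.282
v 3.346 -0.777 -3.565
v 3.472 -0.733 -2.332
v -3.038 2.62 0.287
v -2.166 1.929 0.813
v -3.834 0.991 -0.533
v -2.962 0.3 -0.007
v -3.824 0.836 0.688
v -3.332 1.843 1.195
v -2.668 1.077 -0.915
v -2.176 2.084 -0.408
v -1.937 0.976 0.07
v -2.652 0.827 1.06
v -3.348 2.093 -0.78
v -4.063 1.944 0.21
v 2.556 -2.528 -1.451
v 3.457 -2.624 -1.797
v 2.944 -3.432 -0.189
v 3.472 -2.214 -1.508
v 3.241 -1.888 -1.203
v 2.827 -1.733 -0.965
v 2.34 -1.792 -0.857
v 1.911 -2.048 -0.908
v 1.655 -2.432 -1.105
v 1.64 -2.842 -1.394
v 1.87 -3.168 -1.698
v 2.284 -3.322 -1.937
v 2.771 -3.264 -2.045
v 3.2 -3.008 -1.994
f 2 1 5
f 2 5 3
f 3 5 6
f 3 6 4
f 5 1 7
f 5 7 6
f 6 7 8
f 6 8 4
f 7 1 9
f 7 9 8
f 8 9 10
f 8 10 4
f 9 1 11
f 9 11 10
f 10 11 12
f 10 12 4
f 11 1 13
f 11 13 12
f 12 13 14
f 12 14 4
f 13 1 15
f 13 15 14
f 14 15 16
f 14 16 4
f 15 1 17
f 15 17 16
f 16 17 18
f 16 18 4
f 17 1 19
f 17 19 18
f 18 19 20
f 18 20 4
f 19 1 2
f 19 2 20
f 20 2 3
f 20 3 4
f 21 32 26
f 21 26 22
f 21 22 28
f 21 28 31
f 21 31 32
f 22 26 30
f 26 32 25
f 32 31 23
f 31 28 27
f 28 22 29
f 24 30 25
f 24 25 23
f 24 23 27
f 24 27 29
f 24 29 30
f 25 30 26
f 23 25 32
f 27 23 31
f 29 27 28
f 30 29 22
f 34 33 36
f 34 36 35
f 36 33 37
f 36 37 35
f 37 33 38
f 37 38 35
f 38 33 39
f 38 39 35
f 39 33 40
f 39 40 35
f 40 33 41
f 40 41 35
f 41 33 42
f 41 42 35
f 42 33 43
f 42 43 35
f 43 33 44
f 43 44 35
f 44 33 45
f 44 45 35
f 45 33 46
f 45 46 35
f 46 33 34
f 46 34 35



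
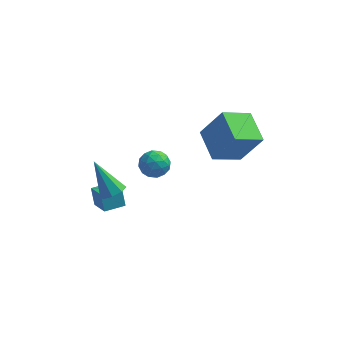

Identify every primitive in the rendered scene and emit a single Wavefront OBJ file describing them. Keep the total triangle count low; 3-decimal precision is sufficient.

v 0.976 1.459 1.82
v 2.095 1.435 3.656
v 0.145 3.073 2.348
v 1.264 3.049 4.184
v 2.316 2.411 1.016
v 3.435 2.387 2.852
v 1.485 4.025 1.544
v 2.604 4.001 3.38
v -4.693 -0.555 -0.779
v -4.924 -0.146 0.16
v -3.746 0.078 -0.822
v -3.977 0.487 0.117
v -4.003 -1.547 -0.177
v -4.234 -1.138 0.762
v -3.056 -0.914 -0.22
v -3.287 -0.505 0.719
v -3.457 -1.948 1.967
v -2.846 -1.75 2.27
v -4.503 -1.272 3.633
v -3.068 -1.354 1.971
v -3.517 -1.306 1.669
v -3.931 -1.635 1.542
v -4.068 -2.146 1.664
v -3.846 -2.542 1.964
v -3.397 -2.589 2.265
v -2.982 -2.261 2.392
v -2.558 2.302 -0.227
v -1.73 2.576 -0.192
v -2.35 1.524 0.932
v -1.522 1.798 0.967
v -2.173 2.356 1.13
v -2.302 2.837 0.413
v -1.778 1.263 0.327
v -1.907 1.744 -0.39
v -1.248 1.934 0.15
v -1.492 2.609 0.647
v -2.588 1.491 0.093
v -2.832 2.166 0.59
v -2.162 2.507 -0.312
v -1.918 1.593 1.052
v -2.3 1.921 1.147
v -1.814 2.081 1.168
v -2.498 2.661 0.044
v -2.012 2.821 0.065
v -2.272 2.692 0.842
v -2.068 1.279 0.675
v -1.582 1.439 0.696
v -2.266 2.019 -0.428
v -1.78 2.179 -0.407
v -1.808 1.408 -0.102
v -1.392 2.291 -0.09
v -1.27 1.833 0.592
v -1.421 1.519 0.215
v -1.496 1.802 -0.206
v -1.536 2.687 0.202
v -1.413 2.23 0.884
v -1.796 2.558 0.979
v -1.872 2.841 0.558
v -1.253 2.31 0.403
v -2.667 1.87 -0.144
v -2.544 1.413 0.538
v -2.208 1.259 0.182
v -2.284 1.542 -0.239
v -2.81 2.267 0.148
v -2.688 1.809 0.83
v -2.584 2.298 0.946
v -2.659 2.581 0.525
v -2.827 1.79 0.337
f 2 4 1
f 5 2 1
f 1 4 3
f 3 5 1
f 2 8 4
f 6 2 5
f 6 8 2
f 4 8 3
f 7 5 3
f 3 8 7
f 7 6 5
f 8 6 7
f 10 12 9
f 13 10 9
f 9 12 11
f 11 13 9
f 10 16 12
f 14 10 13
f 14 16 10
f 12 16 11
f 15 13 11
f 11 16 15
f 15 14 13
f 16 14 15
f 18 17 20
f 18 20 19
f 20 17 21
f 20 21 19
f 21 17 22
f 21 22 19
f 22 17 23
f 22 23 19
f 23 17 24
f 23 24 19
f 24 17 25
f 24 25 19
f 25 17 26
f 25 26 19
f 26 17 18
f 26 18 19
f 27 64 43
f 64 38 67
f 43 67 32
f 64 67 43
f 27 43 39
f 43 32 44
f 39 44 28
f 43 44 39
f 27 39 48
f 39 28 49
f 48 49 34
f 39 49 48
f 27 48 60
f 48 34 63
f 60 63 37
f 48 63 60
f 27 60 64
f 60 37 68
f 64 68 38
f 60 68 64
f 28 44 55
f 44 32 58
f 55 58 36
f 44 58 55
f 32 67 45
f 67 38 66
f 45 66 31
f 67 66 45
f 38 68 65
f 68 37 61
f 65 61 29
f 68 61 65
f 37 63 62
f 63 34 50
f 62 50 33
f 63 50 62
f 34 49 54
f 49 28 51
f 54 51 35
f 49 51 54
f 30 56 42
f 56 36 57
f 42 57 31
f 56 57 42
f 30 42 40
f 42 31 41
f 40 41 29
f 42 41 40
f 30 40 47
f 40 29 46
f 47 46 33
f 40 46 47
f 30 47 52
f 47 33 53
f 52 53 35
f 47 53 52
f 30 52 56
f 52 35 59
f 56 59 36
f 52 59 56
f 31 57 45
f 57 36 58
f 45 58 32
f 57 58 45
f 29 41 65
f 41 31 66
f 65 66 38
f 41 66 65
f 33 46 62
f 46 29 61
f 62 61 37
f 46 61 62
f 35 53 54
f 53 33 50
f 54 50 34
f 53 50 54
f 36 59 55
f 59 35 51
f 55 51 28
f 59 51 55



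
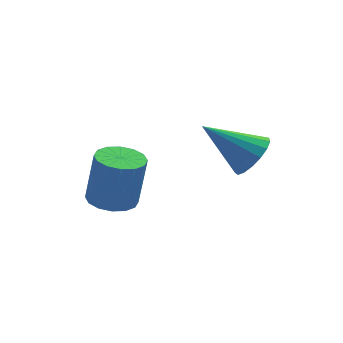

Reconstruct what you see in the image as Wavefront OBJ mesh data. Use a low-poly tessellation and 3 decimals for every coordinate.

v 0.973 -1.996 1.352
v 1.517 -1.778 1.896
v -0.373 -1.424 2.468
v 1.472 -1.464 1.681
v 1.312 -1.273 1.39
v 1.075 -1.247 1.091
v 0.814 -1.393 0.851
v 0.59 -1.677 0.726
v 0.453 -2.034 0.745
v 0.436 -2.383 0.902
v 0.541 -2.643 1.163
v 0.746 -2.755 1.467
v 1.002 -2.693 1.744
v 1.252 -2.471 1.932
v 1.438 -2.141 1.987
v -2.605 0.657 -1.801
v -2.073 1.257 -1.916
v -1.764 1.323 -0.134
v -2.295 0.723 -0.019
v -2.442 1.448 -1.859
v -2.132 1.514 -0.077
v -2.854 1.427 -1.786
v -2.545 1.493 -0.004
v -3.2 1.2 -1.718
v -2.89 1.266 0.064
v -3.386 0.827 -1.672
v -3.076 0.893 0.11
v -3.363 0.409 -1.66
v -3.053 0.475 0.122
v -3.136 0.057 -1.686
v -2.827 0.123 0.096
v -2.768 -0.134 -1.743
v -2.458 -0.068 0.039
v -2.355 -0.113 -1.816
v -2.046 -0.047 -0.034
v -2.01 0.114 -1.884
v -1.7 0.18 -0.102
v -1.824 0.487 -1.93
v -1.514 0.553 -0.148
v -1.847 0.905 -1.942
v -1.537 0.971 -0.16
f 2 1 4
f 2 4 3
f 4 1 5
f 4 5 3
f 5 1 6
f 5 6 3
f 6 1 7
f 6 7 3
f 7 1 8
f 7 8 3
f 8 1 9
f 8 9 3
f 9 1 10
f 9 10 3
f 10 1 11
f 10 11 3
f 11 1 12
f 11 12 3
f 12 1 13
f 12 13 3
f 13 1 14
f 13 14 3
f 14 1 15
f 14 15 3
f 15 1 2
f 15 2 3
f 17 16 20
f 17 20 18
f 18 20 21
f 18 21 19
f 20 16 22
f 20 22 21
f 21 22 23
f 21 23 19
f 22 16 24
f 22 24 23
f 23 24 25
f 23 25 19
f 24 16 26
f 24 26 25
f 25 26 27
f 25 27 19
f 26 16 28
f 26 28 27
f 27 28 29
f 27 29 19
f 28 16 30
f 28 30 29
f 29 30 31
f 29 31 19
f 30 16 32
f 30 32 31
f 31 32 33
f 31 33 19
f 32 16 34
f 32 34 33
f 33 34 35
f 33 35 19
f 34 16 36
f 34 36 35
f 35 36 37
f 35 37 19
f 36 16 38
f 36 38 37
f 37 38 39
f 37 39 19
f 38 16 40
f 38 40 39
f 39 40 41
f 39 41 19
f 40 16 17
f 40 17 41
f 41 17 18
f 41 18 19



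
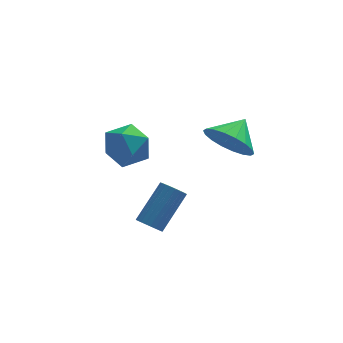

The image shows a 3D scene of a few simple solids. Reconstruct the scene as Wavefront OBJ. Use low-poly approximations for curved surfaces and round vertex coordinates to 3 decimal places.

v -0.303 -2.595 3.406
v 0.52 -3.133 3.069
v 0.443 -1.845 4.034
v 0.469 -2.809 2.743
v 0.264 -2.442 2.548
v -0.052 -2.105 2.523
v -0.419 -1.866 2.673
v -0.762 -1.77 2.969
v -1.015 -1.838 3.35
v -1.127 -2.056 3.743
v -1.075 -2.381 4.069
v -0.871 -2.747 4.264
v -0.554 -3.084 4.289
v -0.188 -3.324 4.139
v 0.156 -3.419 3.844
v 0.408 -3.351 3.462
v -3.087 -1.935 -1.431
v -2.756 -2.384 -1.378
v -1.701 -1.453 -0.115
v -2.033 -1.005 -0.169
v -2.656 -2.276 -1.54
v -1.602 -1.345 -0.277
v -2.622 -2.117 -1.686
v -1.568 -1.186 -0.423
v -2.659 -1.93 -1.793
v -1.605 -0.999 -0.53
v -2.761 -1.744 -1.845
v -1.707 -0.813 -0.582
v -2.913 -1.587 -1.834
v -1.859 -0.656 -0.571
v -3.091 -1.483 -1.761
v -2.037 -0.552 -0.499
v -3.269 -1.448 -1.639
v -2.214 -0.517 -0.376
v -3.419 -1.487 -1.485
v -2.364 -0.556 -0.222
v -3.518 -1.595 -1.323
v -2.464 -0.664 -0.06
v -3.552 -1.754 -1.177
v -2.498 -0.823 0.086
v -3.515 -1.941 -1.07
v -2.461 -1.01 0.193
v -3.413 -2.127 -1.018
v -2.359 -1.196 0.245
v -3.261 -2.284 -1.029
v -2.207 -1.353 0.234
v -3.083 -2.388 -1.101
v -2.029 -1.457 0.161
v -2.906 -2.423 -1.224
v -1.851 -1.492 0.039
v -4.355 0.442 2.186
v -3.361 0.562 2.47
v -3.879 -0.622 0.97
v -2.885 -0.502 1.254
v -3.548 -1.004 1.879
v -3.843 -0.347 2.631
v -3.397 0.287 0.809
v -3.692 0.944 1.561
v -2.769 0.466 1.62
v -2.862 -0.332 2.281
v -4.378 0.272 1.159
v -4.471 -0.526 1.82
f 2 1 4
f 2 4 3
f 4 1 5
f 4 5 3
f 5 1 6
f 5 6 3
f 6 1 7
f 6 7 3
f 7 1 8
f 7 8 3
f 8 1 9
f 8 9 3
f 9 1 10
f 9 10 3
f 10 1 11
f 10 11 3
f 11 1 12
f 11 12 3
f 12 1 13
f 12 13 3
f 13 1 14
f 13 14 3
f 14 1 15
f 14 15 3
f 15 1 16
f 15 16 3
f 16 1 2
f 16 2 3
f 18 17 21
f 18 21 19
f 19 21 22
f 19 22 20
f 21 17 23
f 21 23 22
f 22 23 24
f 22 24 20
f 23 17 25
f 23 25 24
f 24 25 26
f 24 26 20
f 25 17 27
f 25 27 26
f 26 27 28
f 26 28 20
f 27 17 29
f 27 29 28
f 28 29 30
f 28 30 20
f 29 17 31
f 29 31 30
f 30 31 32
f 30 32 20
f 31 17 33
f 31 33 32
f 32 33 34
f 32 34 20
f 33 17 35
f 33 35 34
f 34 35 36
f 34 36 20
f 35 17 37
f 35 37 36
f 36 37 38
f 36 38 20
f 37 17 39
f 37 39 38
f 38 39 40
f 38 40 20
f 39 17 41
f 39 41 40
f 40 41 42
f 40 42 20
f 41 17 43
f 41 43 42
f 42 43 44
f 42 44 20
f 43 17 45
f 43 45 44
f 44 45 46
f 44 46 20
f 45 17 47
f 45 47 46
f 46 47 48
f 46 48 20
f 47 17 49
f 47 49 48
f 48 49 50
f 48 50 20
f 49 17 18
f 49 18 50
f 50 18 19
f 50 19 20
f 51 62 56
f 51 56 52
f 51 52 58
f 51 58 61
f 51 61 62
f 52 56 60
f 56 62 55
f 62 61 53
f 61 58 57
f 58 52 59
f 54 60 55
f 54 55 53
f 54 53 57
f 54 57 59
f 54 59 60
f 55 60 56
f 53 55 62
f 57 53 61
f 59 57 58
f 60 59 52



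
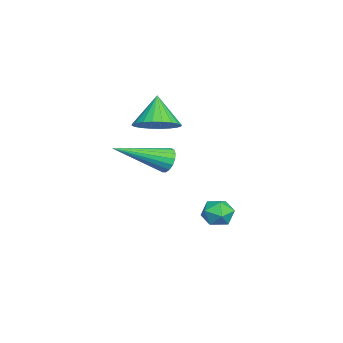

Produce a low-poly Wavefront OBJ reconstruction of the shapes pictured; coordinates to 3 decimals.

v -0.942 -1.495 0.041
v -0.758 -1.213 0.463
v -0.158 -3.265 0.879
v -0.995 -1.284 0.536
v -1.221 -1.404 0.495
v -1.383 -1.544 0.35
v -1.444 -1.673 0.134
v -1.39 -1.761 -0.102
v -1.233 -1.788 -0.306
v -1.01 -1.748 -0.431
v -0.772 -1.65 -0.447
v -0.572 -1.517 -0.352
v -0.458 -1.378 -0.166
v -0.454 -1.266 0.067
v -0.562 -1.207 0.294
v -2.066 0.385 -2.359
v -1.552 0.741 -2.546
v -1.688 -0.441 -2.894
v -1.174 -0.085 -3.081
v -1.239 -0.262 -2.457
v -1.473 0.249 -2.126
v -1.767 0.051 -3.314
v -2.001 0.562 -2.983
v -1.368 0.535 -3.136
v -1.041 0.341 -2.606
v -2.199 -0.041 -2.834
v -1.872 -0.235 -2.304
v -1.915 -1.98 1.259
v -1.238 -1.707 1.715
v -2.645 -2.04 2.381
v -1.385 -1.416 1.634
v -1.612 -1.211 1.497
v -1.886 -1.123 1.323
v -2.163 -1.166 1.14
v -2.403 -1.332 0.975
v -2.569 -1.598 0.853
v -2.635 -1.921 0.793
v -2.591 -2.254 0.804
v -2.444 -2.545 0.884
v -2.217 -2.75 1.021
v -1.943 -2.837 1.195
v -1.666 -2.795 1.378
v -1.426 -2.628 1.544
v -1.26 -2.363 1.665
v -1.194 -2.039 1.726
f 2 1 4
f 2 4 3
f 4 1 5
f 4 5 3
f 5 1 6
f 5 6 3
f 6 1 7
f 6 7 3
f 7 1 8
f 7 8 3
f 8 1 9
f 8 9 3
f 9 1 10
f 9 10 3
f 10 1 11
f 10 11 3
f 11 1 12
f 11 12 3
f 12 1 13
f 12 13 3
f 13 1 14
f 13 14 3
f 14 1 15
f 14 15 3
f 15 1 2
f 15 2 3
f 16 27 21
f 16 21 17
f 16 17 23
f 16 23 26
f 16 26 27
f 17 21 25
f 21 27 20
f 27 26 18
f 26 23 22
f 23 17 24
f 19 25 20
f 19 20 18
f 19 18 22
f 19 22 24
f 19 24 25
f 20 25 21
f 18 20 27
f 22 18 26
f 24 22 23
f 25 24 17
f 29 28 31
f 29 31 30
f 31 28 32
f 31 32 30
f 32 28 33
f 32 33 30
f 33 28 34
f 33 34 30
f 34 28 35
f 34 35 30
f 35 28 36
f 35 36 30
f 36 28 37
f 36 37 30
f 37 28 38
f 37 38 30
f 38 28 39
f 38 39 30
f 39 28 40
f 39 40 30
f 40 28 41
f 40 41 30
f 41 28 42
f 41 42 30
f 42 28 43
f 42 43 30
f 43 28 44
f 43 44 30
f 44 28 45
f 44 45 30
f 45 28 29
f 45 29 30



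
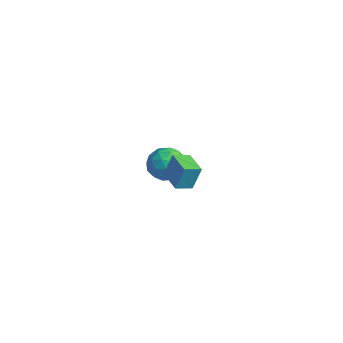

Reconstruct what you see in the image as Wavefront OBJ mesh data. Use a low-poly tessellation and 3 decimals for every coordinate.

v -2.669 1.99 -1.386
v -2.146 1.495 -2.032
v -3.794 0.905 -1.468
v -3.271 0.41 -2.114
v -2.976 0.467 -1.194
v -2.281 1.137 -1.144
v -3.659 1.263 -2.356
v -2.964 1.933 -2.306
v -2.757 1.046 -2.632
v -2.336 0.554 -1.913
v -3.604 1.846 -1.587
v -3.183 1.354 -0.868
v -2.309 1.838 -1.702
v -3.631 0.562 -1.798
v -3.458 0.596 -1.257
v -3.151 0.305 -1.637
v -2.388 1.627 -1.18
v -2.08 1.337 -1.559
v -2.569 0.732 -1.067
v -3.86 1.063 -1.941
v -3.552 0.773 -2.32
v -2.789 2.095 -1.863
v -2.482 1.804 -2.243
v -3.371 1.668 -2.433
v -2.36 1.283 -2.434
v -3.022 0.645 -2.482
v -3.25 1.146 -2.625
v -2.841 1.54 -2.595
v -2.112 0.994 -2.012
v -2.774 0.356 -2.06
v -2.601 0.39 -1.519
v -2.192 0.784 -1.49
v -2.472 0.73 -2.364
v -3.166 2.044 -1.44
v -3.828 1.406 -1.488
v -3.748 1.616 -2.01
v -3.339 2.01 -1.981
v -2.918 1.755 -1.018
v -3.58 1.117 -1.066
v -3.099 0.86 -0.905
v -2.69 1.254 -0.875
v -3.468 1.67 -1.136
v 1.855 -1.564 1.589
v 2.013 -1.235 2.712
v 1.899 -0.799 1.359
v 2.057 -0.47 2.481
v 3.003 -1.67 1.459
v 3.161 -1.341 2.581
v 3.047 -0.905 1.228
v 3.205 -0.576 2.351
f 1 38 17
f 38 12 41
f 17 41 6
f 38 41 17
f 1 17 13
f 17 6 18
f 13 18 2
f 17 18 13
f 1 13 22
f 13 2 23
f 22 23 8
f 13 23 22
f 1 22 34
f 22 8 37
f 34 37 11
f 22 37 34
f 1 34 38
f 34 11 42
f 38 42 12
f 34 42 38
f 2 18 29
f 18 6 32
f 29 32 10
f 18 32 29
f 6 41 19
f 41 12 40
f 19 40 5
f 41 40 19
f 12 42 39
f 42 11 35
f 39 35 3
f 42 35 39
f 11 37 36
f 37 8 24
f 36 24 7
f 37 24 36
f 8 23 28
f 23 2 25
f 28 25 9
f 23 25 28
f 4 30 16
f 30 10 31
f 16 31 5
f 30 31 16
f 4 16 14
f 16 5 15
f 14 15 3
f 16 15 14
f 4 14 21
f 14 3 20
f 21 20 7
f 14 20 21
f 4 21 26
f 21 7 27
f 26 27 9
f 21 27 26
f 4 26 30
f 26 9 33
f 30 33 10
f 26 33 30
f 5 31 19
f 31 10 32
f 19 32 6
f 31 32 19
f 3 15 39
f 15 5 40
f 39 40 12
f 15 40 39
f 7 20 36
f 20 3 35
f 36 35 11
f 20 35 36
f 9 27 28
f 27 7 24
f 28 24 8
f 27 24 28
f 10 33 29
f 33 9 25
f 29 25 2
f 33 25 29
f 44 46 43
f 47 44 43
f 43 46 45
f 45 47 43
f 44 50 46
f 48 44 47
f 48 50 44
f 46 50 45
f 49 47 45
f 45 50 49
f 49 48 47
f 50 48 49



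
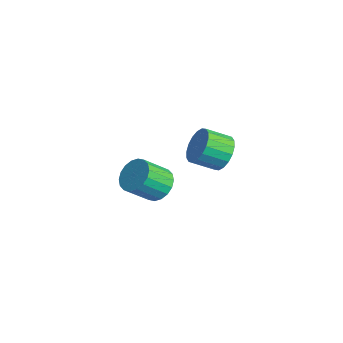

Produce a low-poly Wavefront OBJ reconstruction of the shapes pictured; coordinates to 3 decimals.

v -1.036 0.636 -2.012
v -0.193 0.894 -1.659
v -0.301 -0.318 -0.515
v -1.144 -0.576 -0.868
v -0.464 1.129 -1.435
v -0.572 -0.083 -0.292
v -0.849 1.266 -1.326
v -0.957 0.054 -0.182
v -1.271 1.279 -1.353
v -1.379 0.067 -0.209
v -1.646 1.164 -1.51
v -1.754 -0.048 -0.366
v -1.9 0.945 -1.767
v -2.009 -0.267 -0.623
v -1.984 0.664 -2.072
v -2.092 -0.548 -0.928
v -1.879 0.378 -2.365
v -1.987 -0.834 -1.221
v -1.608 0.143 -2.588
v -1.716 -1.069 -1.445
v -1.223 0.006 -2.698
v -1.331 -1.206 -1.554
v -0.801 -0.007 -2.671
v -0.909 -1.219 -1.527
v -0.426 0.108 -2.514
v -0.534 -1.104 -1.37
v -0.171 0.327 -2.257
v -0.28 -0.885 -1.113
v -0.088 0.608 -1.952
v -0.196 -0.604 -0.808
v 3.439 1.488 3.314
v 4.33 1.248 3.495
v 3.911 0.191 4.147
v 3.021 0.432 3.966
v 4.23 1.489 3.822
v 3.812 0.432 4.474
v 3.974 1.73 4.049
v 3.555 0.673 4.7
v 3.612 1.923 4.129
v 3.193 0.867 4.781
v 3.215 2.03 4.049
v 2.797 0.974 4.701
v 2.863 2.03 3.823
v 2.445 0.973 4.474
v 2.625 1.922 3.496
v 2.207 0.866 4.148
v 2.549 1.729 3.133
v 2.13 0.672 3.785
v 2.648 1.488 2.806
v 2.23 0.431 3.458
v 2.905 1.247 2.58
v 2.486 0.19 3.231
v 3.267 1.053 2.499
v 2.848 -0.003 3.151
v 3.663 0.946 2.579
v 3.245 -0.11 3.231
v 4.015 0.947 2.806
v 3.597 -0.11 3.457
v 4.253 1.054 3.132
v 3.835 -0.002 3.784
f 2 1 5
f 2 5 3
f 3 5 6
f 3 6 4
f 5 1 7
f 5 7 6
f 6 7 8
f 6 8 4
f 7 1 9
f 7 9 8
f 8 9 10
f 8 10 4
f 9 1 11
f 9 11 10
f 10 11 12
f 10 12 4
f 11 1 13
f 11 13 12
f 12 13 14
f 12 14 4
f 13 1 15
f 13 15 14
f 14 15 16
f 14 16 4
f 15 1 17
f 15 17 16
f 16 17 18
f 16 18 4
f 17 1 19
f 17 19 18
f 18 19 20
f 18 20 4
f 19 1 21
f 19 21 20
f 20 21 22
f 20 22 4
f 21 1 23
f 21 23 22
f 22 23 24
f 22 24 4
f 23 1 25
f 23 25 24
f 24 25 26
f 24 26 4
f 25 1 27
f 25 27 26
f 26 27 28
f 26 28 4
f 27 1 29
f 27 29 28
f 28 29 30
f 28 30 4
f 29 1 2
f 29 2 30
f 30 2 3
f 30 3 4
f 32 31 35
f 32 35 33
f 33 35 36
f 33 36 34
f 35 31 37
f 35 37 36
f 36 37 38
f 36 38 34
f 37 31 39
f 37 39 38
f 38 39 40
f 38 40 34
f 39 31 41
f 39 41 40
f 40 41 42
f 40 42 34
f 41 31 43
f 41 43 42
f 42 43 44
f 42 44 34
f 43 31 45
f 43 45 44
f 44 45 46
f 44 46 34
f 45 31 47
f 45 47 46
f 46 47 48
f 46 48 34
f 47 31 49
f 47 49 48
f 48 49 50
f 48 50 34
f 49 31 51
f 49 51 50
f 50 51 52
f 50 52 34
f 51 31 53
f 51 53 52
f 52 53 54
f 52 54 34
f 53 31 55
f 53 55 54
f 54 55 56
f 54 56 34
f 55 31 57
f 55 57 56
f 56 57 58
f 56 58 34
f 57 31 59
f 57 59 58
f 58 59 60
f 58 60 34
f 59 31 32
f 59 32 60
f 60 32 33
f 60 33 34



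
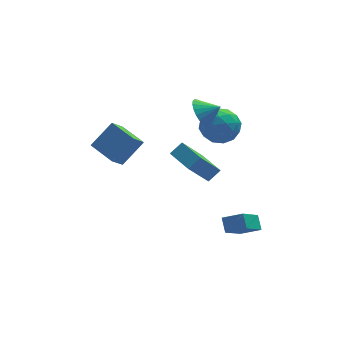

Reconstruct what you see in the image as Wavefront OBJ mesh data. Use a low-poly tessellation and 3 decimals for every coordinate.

v 1.06 0.296 -0.227
v 1.719 0.522 0.326
v 0.456 1.784 -0.116
v 1.116 2.01 0.438
v 2.224 0.89 -1.858
v 2.884 1.116 -1.304
v 1.621 2.378 -1.746
v 2.28 2.604 -1.193
v -1.744 2.877 -1.464
v -2.382 2.302 -0.64
v -2.571 4.246 -1.15
v -3.21 3.671 -0.326
v -0.57 3.309 -0.254
v -1.209 2.734 0.57
v -1.398 4.678 0.06
v -2.036 4.103 0.884
v 2.058 1.78 2.683
v 2.544 1.832 1.903
v 2.942 1.54 3.217
v 2.564 2.171 2.021
v 2.507 2.45 2.24
v 2.382 2.626 2.526
v 2.208 2.674 2.837
v 2.011 2.586 3.123
v 1.821 2.375 3.343
v 1.667 2.074 3.462
v 1.573 1.727 3.462
v 1.552 1.389 3.344
v 1.609 1.11 3.125
v 1.734 0.933 2.839
v 1.909 0.885 2.529
v 2.106 0.973 2.243
v 2.296 1.184 2.023
v 2.45 1.486 1.904
v 2.412 -2.005 -3.484
v 3.384 -2.369 -3.037
v 2.387 -1.342 -2.891
v 3.359 -1.705 -2.444
v 3.501 -0.755 -4.836
v 4.473 -1.118 -4.389
v 3.476 -0.091 -4.243
v 4.448 -0.455 -3.796
v 3.321 3.914 1.307
v 4.034 3.997 0.413
v 2.626 2.343 0.607
v 3.339 2.426 -0.287
v 3.753 2.196 0.757
v 4.183 3.167 1.189
v 2.477 3.173 -0.169
v 2.907 4.144 0.263
v 3.512 3.539 -0.499
v 4.3 2.935 0.073
v 2.36 3.405 0.947
v 3.148 2.801 1.519
v 3.739 4.093 0.921
v 2.921 2.247 0.099
v 3.165 2.112 0.712
v 3.584 2.16 0.187
v 3.826 3.605 1.377
v 4.245 3.654 0.852
v 4.08 2.596 1.054
v 2.415 2.686 0.168
v 2.834 2.735 -0.357
v 3.076 4.18 0.833
v 3.495 4.228 0.308
v 2.58 3.744 -0.034
v 3.85 3.873 -0.141
v 3.442 2.95 -0.552
v 2.936 3.389 -0.482
v 3.188 3.959 -0.228
v 4.314 3.518 0.196
v 3.905 2.595 -0.215
v 4.149 2.46 0.398
v 4.402 3.03 0.652
v 4.007 3.249 -0.34
v 2.755 3.745 1.235
v 2.346 2.822 0.824
v 2.258 3.31 0.368
v 2.511 3.88 0.622
v 3.218 3.39 1.572
v 2.81 2.467 1.161
v 3.472 2.381 1.248
v 3.724 2.951 1.502
v 2.653 3.091 1.36
f 2 4 1
f 5 2 1
f 1 4 3
f 3 5 1
f 2 8 4
f 6 2 5
f 6 8 2
f 4 8 3
f 7 5 3
f 3 8 7
f 7 6 5
f 8 6 7
f 10 12 9
f 13 10 9
f 9 12 11
f 11 13 9
f 10 16 12
f 14 10 13
f 14 16 10
f 12 16 11
f 15 13 11
f 11 16 15
f 15 14 13
f 16 14 15
f 18 17 20
f 18 20 19
f 20 17 21
f 20 21 19
f 21 17 22
f 21 22 19
f 22 17 23
f 22 23 19
f 23 17 24
f 23 24 19
f 24 17 25
f 24 25 19
f 25 17 26
f 25 26 19
f 26 17 27
f 26 27 19
f 27 17 28
f 27 28 19
f 28 17 29
f 28 29 19
f 29 17 30
f 29 30 19
f 30 17 31
f 30 31 19
f 31 17 32
f 31 32 19
f 32 17 33
f 32 33 19
f 33 17 34
f 33 34 19
f 34 17 18
f 34 18 19
f 36 38 35
f 39 36 35
f 35 38 37
f 37 39 35
f 36 42 38
f 40 36 39
f 40 42 36
f 38 42 37
f 41 39 37
f 37 42 41
f 41 40 39
f 42 40 41
f 43 80 59
f 80 54 83
f 59 83 48
f 80 83 59
f 43 59 55
f 59 48 60
f 55 60 44
f 59 60 55
f 43 55 64
f 55 44 65
f 64 65 50
f 55 65 64
f 43 64 76
f 64 50 79
f 76 79 53
f 64 79 76
f 43 76 80
f 76 53 84
f 80 84 54
f 76 84 80
f 44 60 71
f 60 48 74
f 71 74 52
f 60 74 71
f 48 83 61
f 83 54 82
f 61 82 47
f 83 82 61
f 54 84 81
f 84 53 77
f 81 77 45
f 84 77 81
f 53 79 78
f 79 50 66
f 78 66 49
f 79 66 78
f 50 65 70
f 65 44 67
f 70 67 51
f 65 67 70
f 46 72 58
f 72 52 73
f 58 73 47
f 72 73 58
f 46 58 56
f 58 47 57
f 56 57 45
f 58 57 56
f 46 56 63
f 56 45 62
f 63 62 49
f 56 62 63
f 46 63 68
f 63 49 69
f 68 69 51
f 63 69 68
f 46 68 72
f 68 51 75
f 72 75 52
f 68 75 72
f 47 73 61
f 73 52 74
f 61 74 48
f 73 74 61
f 45 57 81
f 57 47 82
f 81 82 54
f 57 82 81
f 49 62 78
f 62 45 77
f 78 77 53
f 62 77 78
f 51 69 70
f 69 49 66
f 70 66 50
f 69 66 70
f 52 75 71
f 75 51 67
f 71 67 44
f 75 67 71



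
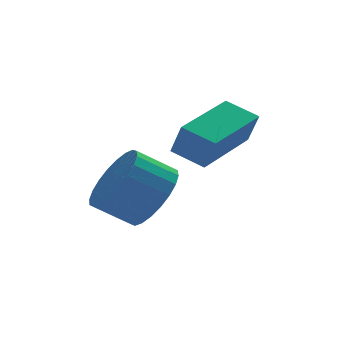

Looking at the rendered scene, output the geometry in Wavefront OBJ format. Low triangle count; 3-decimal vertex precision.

v -1.52 -2.294 1.613
v -0.906 -1.931 2.369
v -1.887 -1.722 3.064
v -2.5 -2.086 2.307
v -0.982 -1.592 2.16
v -1.963 -1.383 2.855
v -1.141 -1.36 1.867
v -2.121 -1.151 2.562
v -1.356 -1.27 1.535
v -2.337 -1.061 2.23
v -1.597 -1.337 1.215
v -2.578 -1.128 1.91
v -1.826 -1.549 0.956
v -2.807 -1.34 1.651
v -2.008 -1.874 0.796
v -2.989 -1.665 1.491
v -2.116 -2.264 0.761
v -3.097 -2.055 1.456
v -2.133 -2.658 0.856
v -3.114 -2.449 1.551
v -2.057 -2.997 1.065
v -3.038 -2.788 1.76
v -1.899 -3.229 1.358
v -2.879 -3.02 2.053
v -1.683 -3.319 1.69
v -2.664 -3.11 2.385
v -1.442 -3.252 2.01
v -2.423 -3.043 2.705
v -1.213 -3.04 2.269
v -2.194 -2.831 2.964
v -1.031 -2.715 2.429
v -2.012 -2.506 3.124
v -0.923 -2.325 2.464
v -1.904 -2.116 3.159
v -0.786 -3.876 3.067
v -0.65 -4.259 3.948
v -1.404 -3.206 3.454
v -1.268 -3.59 4.335
v 0.828 -2.57 3.385
v 0.964 -2.954 4.266
v 0.21 -1.901 3.772
v 0.346 -2.284 4.653
f 2 1 5
f 2 5 3
f 3 5 6
f 3 6 4
f 5 1 7
f 5 7 6
f 6 7 8
f 6 8 4
f 7 1 9
f 7 9 8
f 8 9 10
f 8 10 4
f 9 1 11
f 9 11 10
f 10 11 12
f 10 12 4
f 11 1 13
f 11 13 12
f 12 13 14
f 12 14 4
f 13 1 15
f 13 15 14
f 14 15 16
f 14 16 4
f 15 1 17
f 15 17 16
f 16 17 18
f 16 18 4
f 17 1 19
f 17 19 18
f 18 19 20
f 18 20 4
f 19 1 21
f 19 21 20
f 20 21 22
f 20 22 4
f 21 1 23
f 21 23 22
f 22 23 24
f 22 24 4
f 23 1 25
f 23 25 24
f 24 25 26
f 24 26 4
f 25 1 27
f 25 27 26
f 26 27 28
f 26 28 4
f 27 1 29
f 27 29 28
f 28 29 30
f 28 30 4
f 29 1 31
f 29 31 30
f 30 31 32
f 30 32 4
f 31 1 33
f 31 33 32
f 32 33 34
f 32 34 4
f 33 1 2
f 33 2 34
f 34 2 3
f 34 3 4
f 36 38 35
f 39 36 35
f 35 38 37
f 37 39 35
f 36 42 38
f 40 36 39
f 40 42 36
f 38 42 37
f 41 39 37
f 37 42 41
f 41 40 39
f 42 40 41

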